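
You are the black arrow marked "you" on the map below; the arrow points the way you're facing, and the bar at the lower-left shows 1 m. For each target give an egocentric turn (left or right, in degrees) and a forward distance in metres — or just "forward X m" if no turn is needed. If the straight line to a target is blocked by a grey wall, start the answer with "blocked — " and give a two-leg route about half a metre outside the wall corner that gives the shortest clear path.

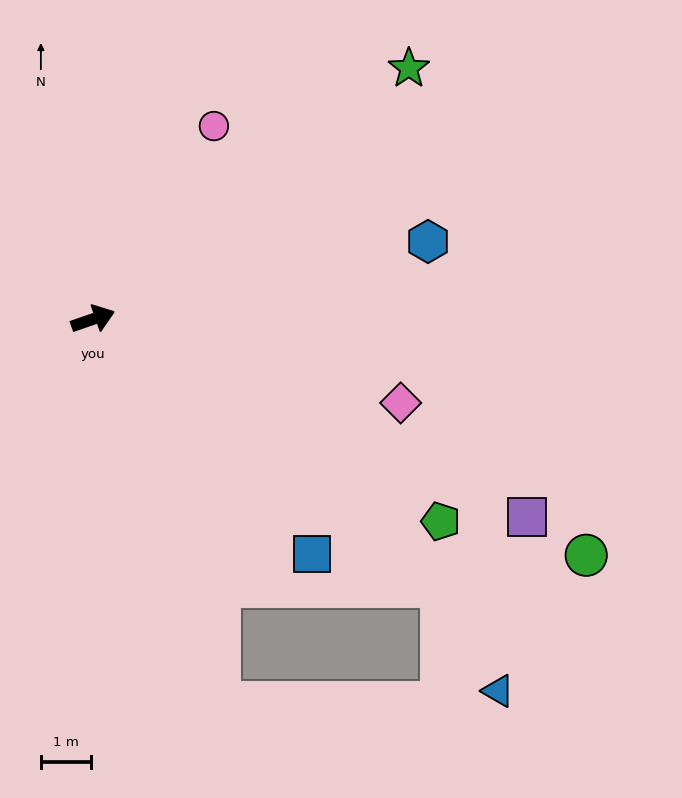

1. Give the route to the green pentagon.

turn right 49°, forward 8.0 m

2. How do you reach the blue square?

turn right 66°, forward 6.4 m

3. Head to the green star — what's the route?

turn left 19°, forward 8.0 m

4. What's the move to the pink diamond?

turn right 34°, forward 6.3 m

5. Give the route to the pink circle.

turn left 39°, forward 4.5 m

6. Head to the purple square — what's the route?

turn right 44°, forward 9.5 m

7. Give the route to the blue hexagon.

turn right 6°, forward 6.8 m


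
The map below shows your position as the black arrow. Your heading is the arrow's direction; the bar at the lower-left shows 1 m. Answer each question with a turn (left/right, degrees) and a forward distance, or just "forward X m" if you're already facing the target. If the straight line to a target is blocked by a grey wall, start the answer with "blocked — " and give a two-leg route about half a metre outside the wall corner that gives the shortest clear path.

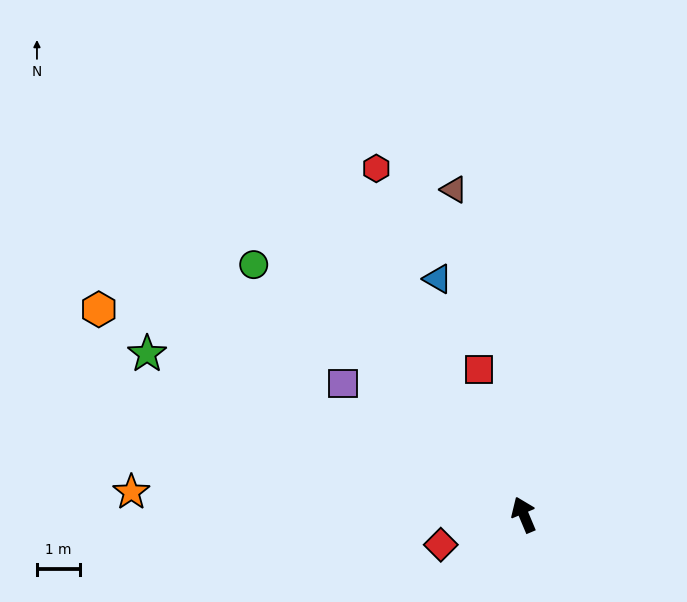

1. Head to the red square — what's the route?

turn right 6°, forward 3.5 m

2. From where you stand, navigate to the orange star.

turn left 64°, forward 9.0 m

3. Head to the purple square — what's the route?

turn left 31°, forward 5.1 m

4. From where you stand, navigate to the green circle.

turn left 24°, forward 8.5 m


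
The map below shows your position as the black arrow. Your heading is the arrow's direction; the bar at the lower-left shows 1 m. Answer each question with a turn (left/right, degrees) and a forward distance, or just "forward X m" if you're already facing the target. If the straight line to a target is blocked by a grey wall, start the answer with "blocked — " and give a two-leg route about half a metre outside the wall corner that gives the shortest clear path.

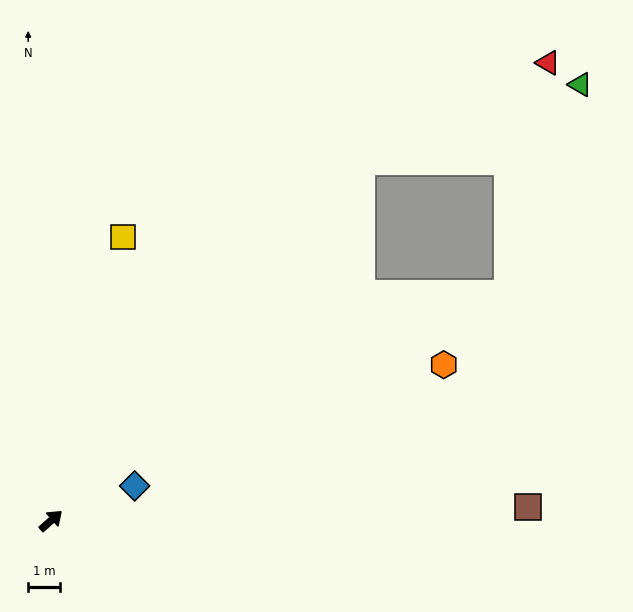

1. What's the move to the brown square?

turn right 40°, forward 15.1 m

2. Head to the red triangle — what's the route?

blocked — turn left 7°, forward 15.1 m, then turn right 20°, forward 6.7 m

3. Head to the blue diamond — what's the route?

turn right 19°, forward 2.9 m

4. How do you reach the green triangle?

blocked — turn left 7°, forward 15.1 m, then turn right 29°, forward 7.3 m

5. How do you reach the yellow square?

turn left 34°, forward 9.3 m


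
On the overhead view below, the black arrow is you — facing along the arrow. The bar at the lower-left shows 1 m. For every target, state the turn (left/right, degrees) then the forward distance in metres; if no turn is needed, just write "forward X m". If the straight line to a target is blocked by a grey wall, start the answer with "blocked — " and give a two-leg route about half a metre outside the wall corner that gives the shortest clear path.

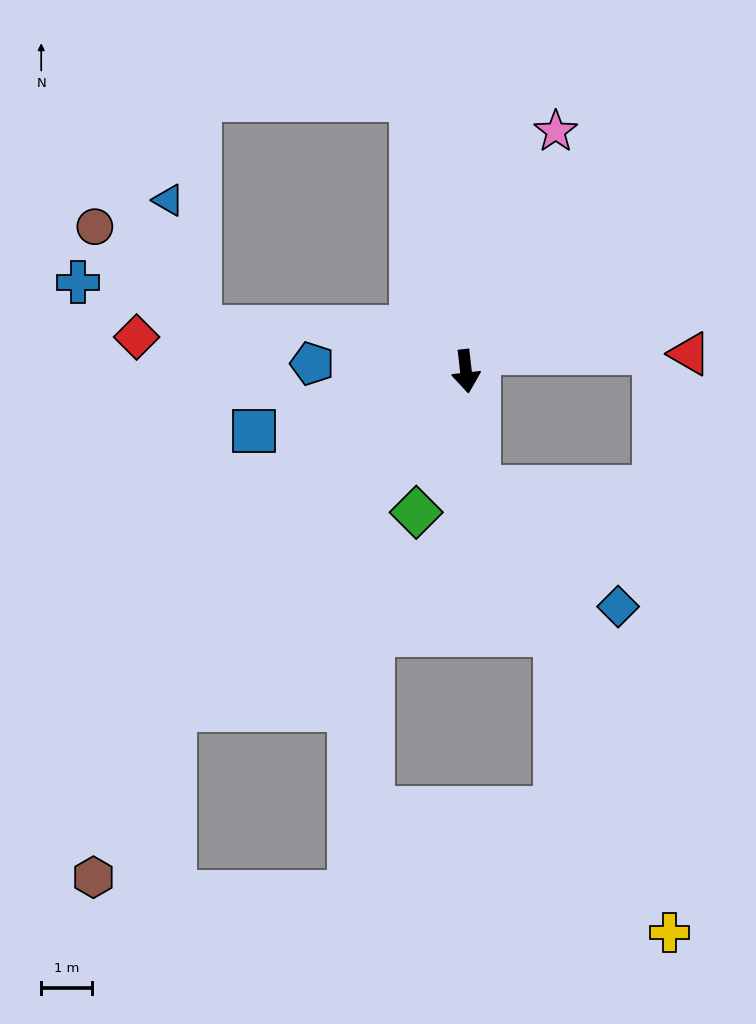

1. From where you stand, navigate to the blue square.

turn right 81°, forward 4.3 m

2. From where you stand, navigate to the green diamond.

turn right 26°, forward 2.9 m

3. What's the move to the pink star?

turn left 153°, forward 5.0 m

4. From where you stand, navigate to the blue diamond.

blocked — forward 2.3 m, then turn left 43°, forward 3.6 m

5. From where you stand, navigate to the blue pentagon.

turn right 99°, forward 3.0 m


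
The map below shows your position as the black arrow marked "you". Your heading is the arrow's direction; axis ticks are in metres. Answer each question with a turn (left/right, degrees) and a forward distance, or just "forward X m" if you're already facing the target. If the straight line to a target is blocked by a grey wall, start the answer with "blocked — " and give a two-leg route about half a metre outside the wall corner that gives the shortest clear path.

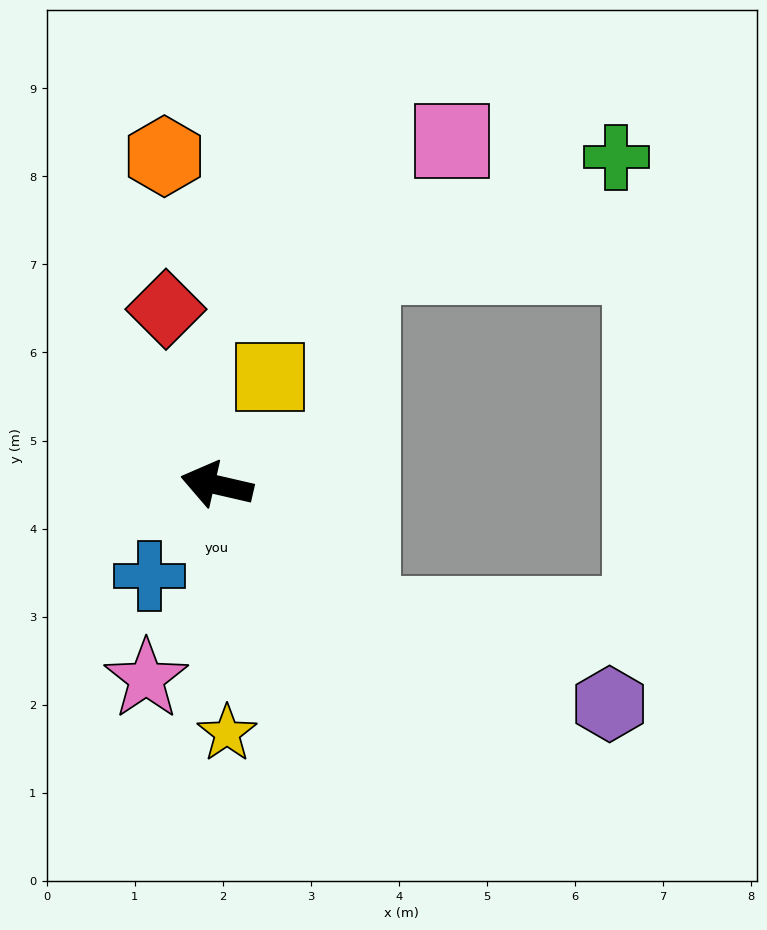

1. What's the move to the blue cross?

turn left 66°, forward 1.3 m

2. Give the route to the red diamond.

turn right 61°, forward 2.1 m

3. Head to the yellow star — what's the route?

turn left 105°, forward 2.8 m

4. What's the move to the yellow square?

turn right 103°, forward 1.4 m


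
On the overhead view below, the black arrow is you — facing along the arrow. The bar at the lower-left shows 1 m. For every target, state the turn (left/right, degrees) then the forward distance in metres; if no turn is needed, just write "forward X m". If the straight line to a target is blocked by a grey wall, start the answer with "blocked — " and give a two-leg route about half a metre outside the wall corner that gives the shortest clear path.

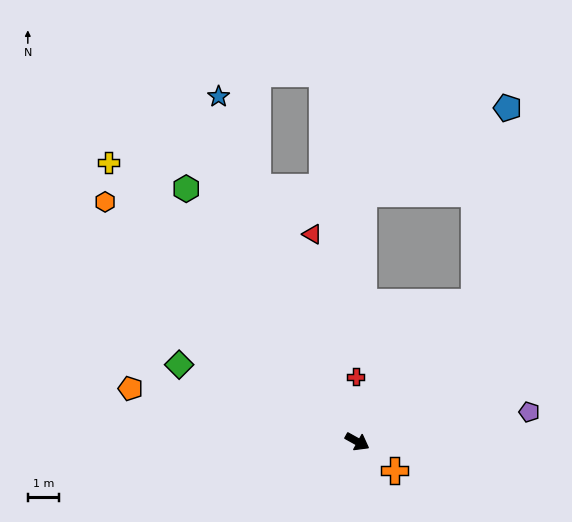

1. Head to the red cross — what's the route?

turn left 120°, forward 2.1 m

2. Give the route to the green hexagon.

turn left 153°, forward 9.7 m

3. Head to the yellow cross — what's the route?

turn left 161°, forward 11.8 m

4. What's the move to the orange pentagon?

turn right 164°, forward 7.4 m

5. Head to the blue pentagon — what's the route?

blocked — turn left 79°, forward 5.8 m, then turn left 30°, forward 6.3 m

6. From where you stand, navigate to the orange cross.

turn right 9°, forward 1.5 m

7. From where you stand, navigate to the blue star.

turn left 141°, forward 11.8 m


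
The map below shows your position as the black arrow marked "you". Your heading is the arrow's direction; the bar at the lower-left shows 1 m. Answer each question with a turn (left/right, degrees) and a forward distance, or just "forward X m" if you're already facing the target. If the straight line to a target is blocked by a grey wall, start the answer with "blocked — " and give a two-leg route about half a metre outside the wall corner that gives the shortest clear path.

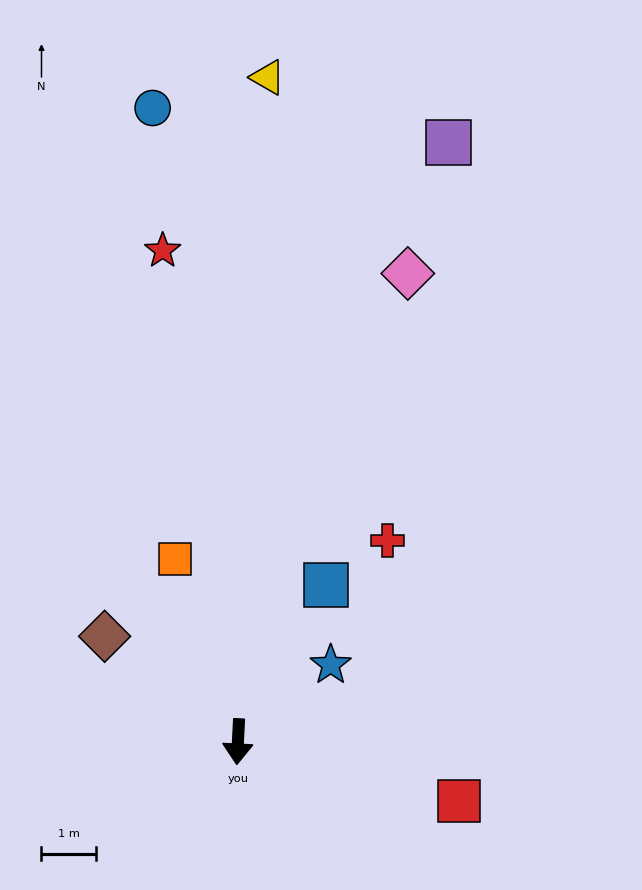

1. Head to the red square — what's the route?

turn left 78°, forward 4.2 m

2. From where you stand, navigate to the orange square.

turn right 158°, forward 3.6 m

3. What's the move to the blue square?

turn left 154°, forward 3.3 m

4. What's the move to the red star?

turn right 168°, forward 9.2 m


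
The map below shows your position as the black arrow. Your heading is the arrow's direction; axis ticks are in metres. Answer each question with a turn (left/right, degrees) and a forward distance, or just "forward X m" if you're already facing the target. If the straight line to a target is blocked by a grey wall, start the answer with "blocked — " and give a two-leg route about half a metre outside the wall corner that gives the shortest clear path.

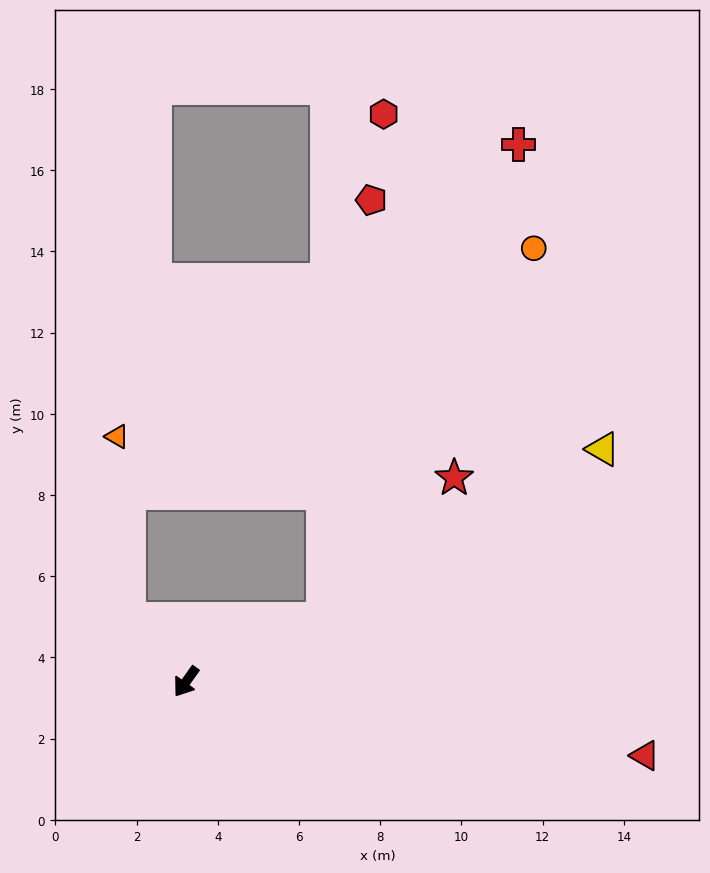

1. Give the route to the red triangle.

turn left 116°, forward 11.4 m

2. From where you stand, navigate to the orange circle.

blocked — turn left 150°, forward 3.7 m, then turn left 36°, forward 10.5 m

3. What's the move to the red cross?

blocked — turn left 150°, forward 3.7 m, then turn left 43°, forward 12.6 m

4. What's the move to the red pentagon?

blocked — turn left 150°, forward 3.7 m, then turn left 59°, forward 10.4 m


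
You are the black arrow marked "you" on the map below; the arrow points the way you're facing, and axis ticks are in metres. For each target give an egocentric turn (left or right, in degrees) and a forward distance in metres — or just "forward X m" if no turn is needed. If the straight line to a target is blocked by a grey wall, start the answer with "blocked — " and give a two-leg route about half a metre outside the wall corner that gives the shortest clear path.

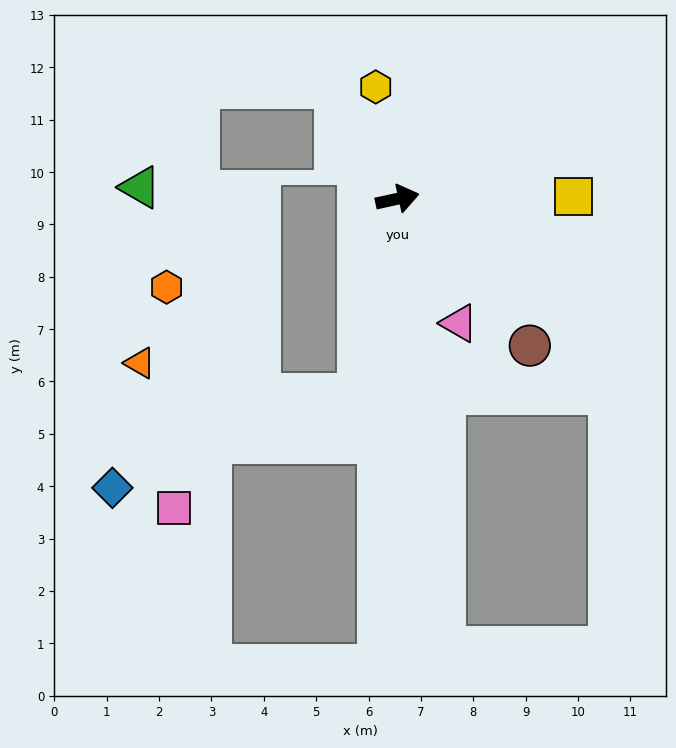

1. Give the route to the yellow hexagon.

turn left 89°, forward 2.2 m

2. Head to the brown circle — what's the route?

turn right 60°, forward 3.8 m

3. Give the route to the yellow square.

turn right 12°, forward 3.4 m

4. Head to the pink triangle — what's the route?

turn right 76°, forward 2.6 m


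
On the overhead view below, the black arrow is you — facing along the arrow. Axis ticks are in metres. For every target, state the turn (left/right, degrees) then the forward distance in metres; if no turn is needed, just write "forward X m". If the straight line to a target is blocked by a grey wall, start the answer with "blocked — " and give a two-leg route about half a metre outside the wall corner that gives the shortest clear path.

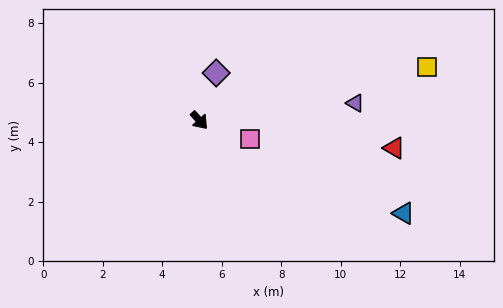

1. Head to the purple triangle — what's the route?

turn left 55°, forward 5.3 m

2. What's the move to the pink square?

turn left 28°, forward 1.8 m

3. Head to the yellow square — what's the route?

turn left 61°, forward 7.9 m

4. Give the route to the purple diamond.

turn left 119°, forward 1.7 m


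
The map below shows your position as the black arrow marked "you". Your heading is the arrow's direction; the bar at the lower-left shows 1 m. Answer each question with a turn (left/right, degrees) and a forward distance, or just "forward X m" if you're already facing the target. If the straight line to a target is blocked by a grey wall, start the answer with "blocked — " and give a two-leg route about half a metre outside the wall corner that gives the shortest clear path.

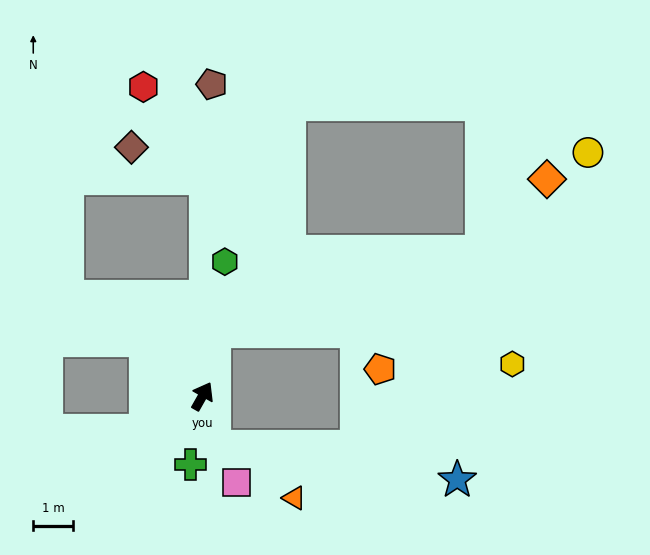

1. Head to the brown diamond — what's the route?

blocked — turn left 29°, forward 5.5 m, then turn left 68°, forward 2.0 m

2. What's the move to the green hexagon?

turn left 20°, forward 3.4 m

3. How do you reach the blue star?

blocked — turn right 138°, forward 1.3 m, then turn left 70°, forward 6.2 m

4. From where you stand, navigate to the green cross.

turn right 160°, forward 1.7 m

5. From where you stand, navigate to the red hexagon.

blocked — turn left 29°, forward 5.5 m, then turn left 35°, forward 2.8 m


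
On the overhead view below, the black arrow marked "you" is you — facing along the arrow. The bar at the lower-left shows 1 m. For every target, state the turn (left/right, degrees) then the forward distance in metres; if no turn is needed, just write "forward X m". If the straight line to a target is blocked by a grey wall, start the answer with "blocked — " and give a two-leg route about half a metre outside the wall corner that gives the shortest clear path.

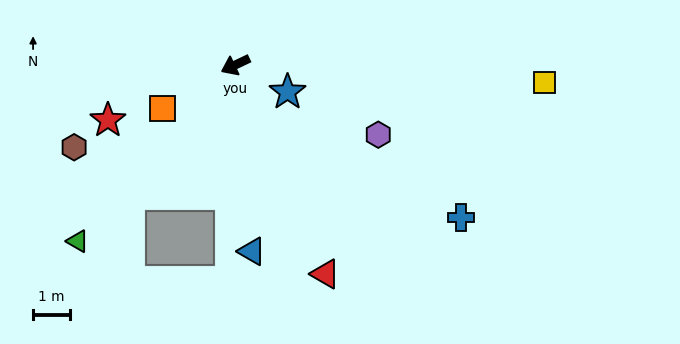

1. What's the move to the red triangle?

turn left 88°, forward 6.2 m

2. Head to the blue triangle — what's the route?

turn left 70°, forward 5.1 m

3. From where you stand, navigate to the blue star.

turn left 127°, forward 1.6 m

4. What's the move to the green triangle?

turn left 23°, forward 6.4 m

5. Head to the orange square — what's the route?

turn left 5°, forward 2.3 m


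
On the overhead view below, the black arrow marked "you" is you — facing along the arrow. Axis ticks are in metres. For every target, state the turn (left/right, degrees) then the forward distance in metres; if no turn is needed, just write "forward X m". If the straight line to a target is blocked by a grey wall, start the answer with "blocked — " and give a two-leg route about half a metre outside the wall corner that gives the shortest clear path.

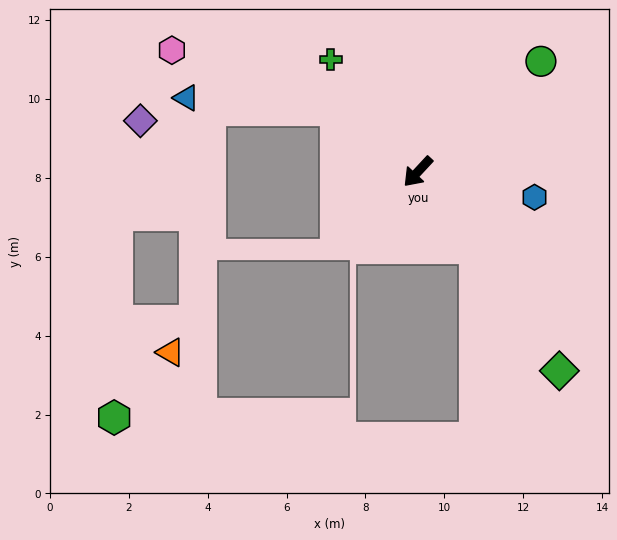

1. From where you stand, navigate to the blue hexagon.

turn left 121°, forward 3.0 m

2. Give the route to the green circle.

turn left 175°, forward 4.2 m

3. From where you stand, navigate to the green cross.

turn right 99°, forward 3.6 m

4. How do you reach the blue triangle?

blocked — turn right 85°, forward 2.6 m, then turn left 34°, forward 3.8 m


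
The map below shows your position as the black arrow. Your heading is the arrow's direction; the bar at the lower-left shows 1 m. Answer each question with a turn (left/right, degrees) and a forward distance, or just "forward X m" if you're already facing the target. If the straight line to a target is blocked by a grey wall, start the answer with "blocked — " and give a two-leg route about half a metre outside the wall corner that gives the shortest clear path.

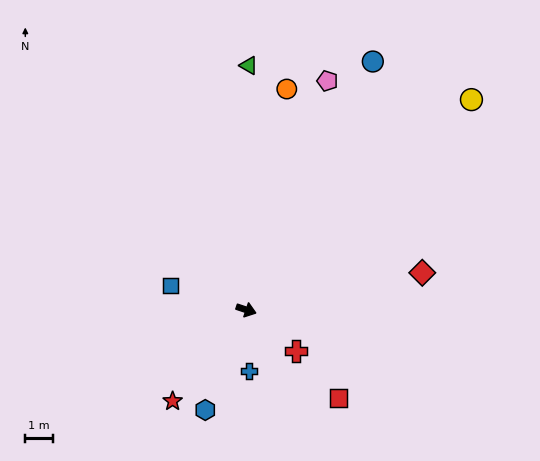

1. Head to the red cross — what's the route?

turn right 21°, forward 2.4 m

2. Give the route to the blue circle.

turn left 81°, forward 10.2 m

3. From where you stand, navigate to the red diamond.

turn left 30°, forward 6.6 m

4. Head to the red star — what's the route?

turn right 110°, forward 4.3 m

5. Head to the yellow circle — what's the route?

turn left 61°, forward 11.3 m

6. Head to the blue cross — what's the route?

turn right 69°, forward 2.2 m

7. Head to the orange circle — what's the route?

turn left 98°, forward 8.3 m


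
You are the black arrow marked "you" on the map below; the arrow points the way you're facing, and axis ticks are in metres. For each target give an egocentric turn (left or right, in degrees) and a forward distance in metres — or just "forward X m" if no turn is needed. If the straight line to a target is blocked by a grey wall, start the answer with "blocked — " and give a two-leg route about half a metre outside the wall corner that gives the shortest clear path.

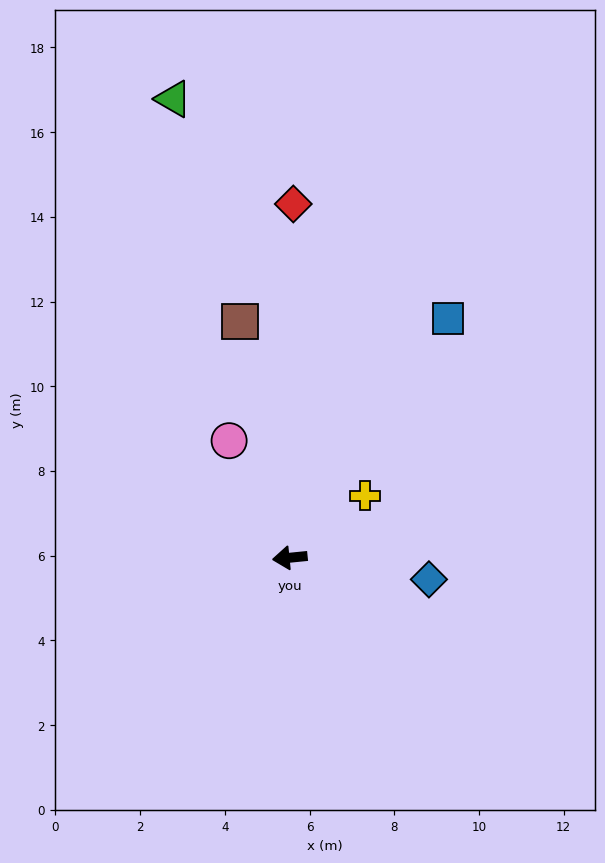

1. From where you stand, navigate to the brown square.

turn right 84°, forward 5.7 m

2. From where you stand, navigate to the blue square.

turn right 129°, forward 6.8 m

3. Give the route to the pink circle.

turn right 68°, forward 3.1 m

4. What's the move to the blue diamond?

turn left 165°, forward 3.3 m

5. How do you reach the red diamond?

turn right 96°, forward 8.4 m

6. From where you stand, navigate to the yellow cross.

turn right 146°, forward 2.3 m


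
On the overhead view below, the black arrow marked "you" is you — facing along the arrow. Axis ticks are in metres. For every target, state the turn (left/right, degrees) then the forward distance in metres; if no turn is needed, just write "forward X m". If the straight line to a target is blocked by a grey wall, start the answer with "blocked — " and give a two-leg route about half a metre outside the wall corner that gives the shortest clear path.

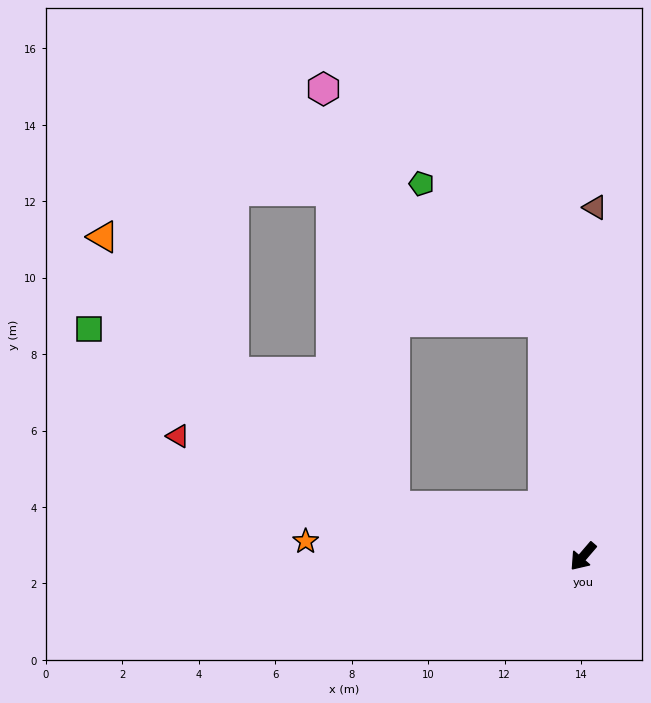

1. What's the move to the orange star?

turn right 53°, forward 7.3 m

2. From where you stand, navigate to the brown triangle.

turn right 141°, forward 9.1 m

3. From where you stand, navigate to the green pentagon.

blocked — turn right 130°, forward 6.3 m, then turn left 32°, forward 4.8 m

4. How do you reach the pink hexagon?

blocked — turn right 64°, forward 5.1 m, then turn right 66°, forward 11.1 m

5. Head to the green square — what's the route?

blocked — turn right 64°, forward 5.1 m, then turn right 16°, forward 9.2 m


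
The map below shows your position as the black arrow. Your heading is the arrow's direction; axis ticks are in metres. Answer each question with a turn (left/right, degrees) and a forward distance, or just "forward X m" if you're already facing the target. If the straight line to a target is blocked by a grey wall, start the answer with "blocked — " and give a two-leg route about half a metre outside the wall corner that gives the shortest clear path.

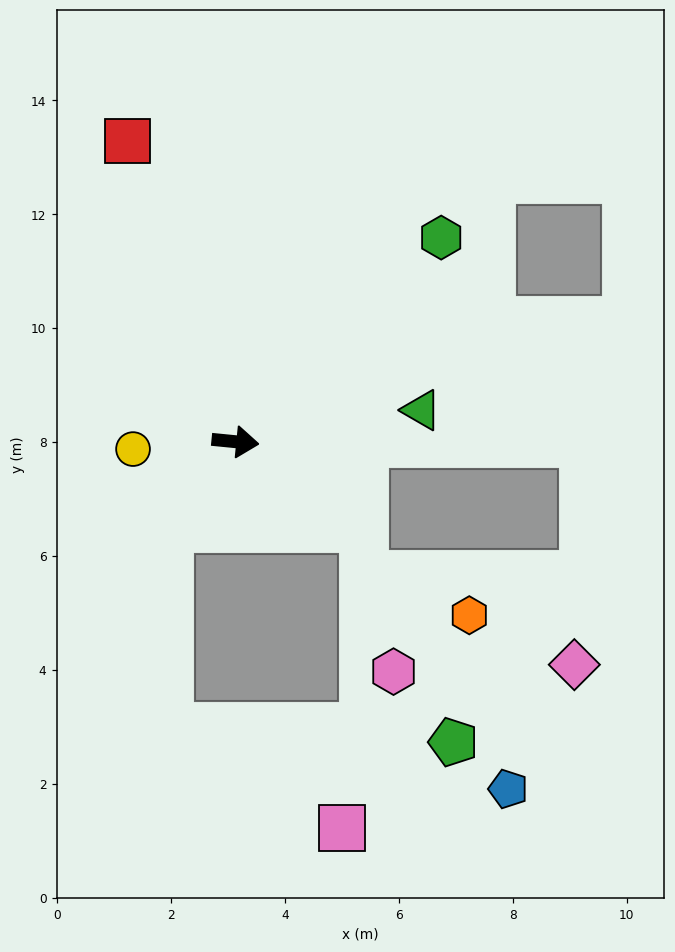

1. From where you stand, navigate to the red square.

turn left 115°, forward 5.6 m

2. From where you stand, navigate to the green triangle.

turn left 15°, forward 3.3 m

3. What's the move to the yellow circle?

turn right 170°, forward 1.8 m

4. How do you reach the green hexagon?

turn left 50°, forward 5.1 m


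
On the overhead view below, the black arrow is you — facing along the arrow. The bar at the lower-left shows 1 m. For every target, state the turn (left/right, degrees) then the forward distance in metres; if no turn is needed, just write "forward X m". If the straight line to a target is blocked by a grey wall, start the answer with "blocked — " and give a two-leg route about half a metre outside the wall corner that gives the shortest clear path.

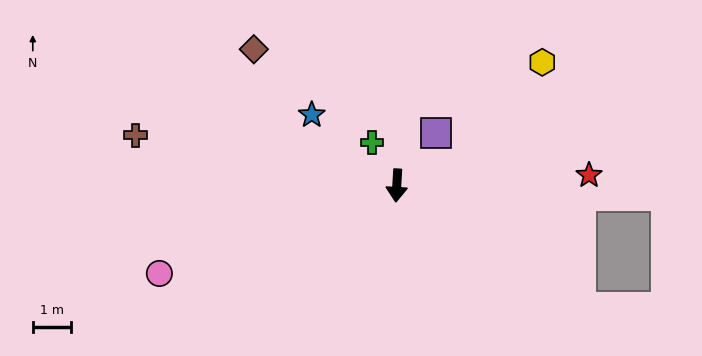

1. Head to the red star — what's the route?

turn left 96°, forward 5.1 m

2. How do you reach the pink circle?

turn right 66°, forward 6.7 m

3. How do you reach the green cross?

turn right 147°, forward 1.3 m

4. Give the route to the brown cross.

turn right 98°, forward 7.0 m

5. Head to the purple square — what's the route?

turn left 147°, forward 1.7 m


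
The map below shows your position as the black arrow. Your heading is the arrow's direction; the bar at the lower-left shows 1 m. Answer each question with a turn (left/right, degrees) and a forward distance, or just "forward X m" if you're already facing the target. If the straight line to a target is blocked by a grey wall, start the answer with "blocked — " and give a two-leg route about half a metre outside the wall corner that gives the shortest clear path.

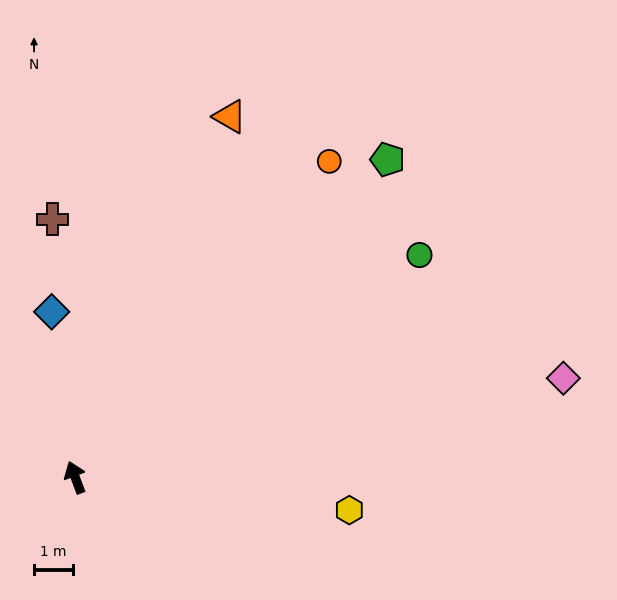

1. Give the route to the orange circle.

turn right 59°, forward 10.5 m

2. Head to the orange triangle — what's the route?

turn right 44°, forward 10.2 m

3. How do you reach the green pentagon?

turn right 65°, forward 11.6 m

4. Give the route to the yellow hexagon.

turn right 117°, forward 7.2 m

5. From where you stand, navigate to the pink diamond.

turn right 99°, forward 12.9 m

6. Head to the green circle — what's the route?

turn right 78°, forward 10.6 m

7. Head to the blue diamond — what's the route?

turn right 12°, forward 4.3 m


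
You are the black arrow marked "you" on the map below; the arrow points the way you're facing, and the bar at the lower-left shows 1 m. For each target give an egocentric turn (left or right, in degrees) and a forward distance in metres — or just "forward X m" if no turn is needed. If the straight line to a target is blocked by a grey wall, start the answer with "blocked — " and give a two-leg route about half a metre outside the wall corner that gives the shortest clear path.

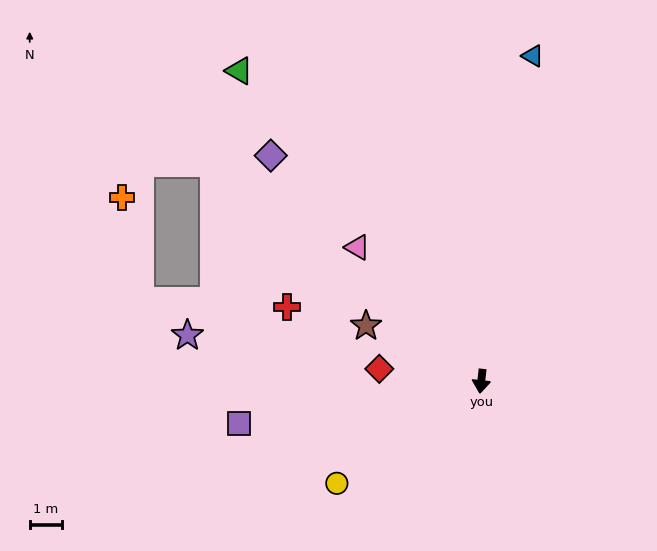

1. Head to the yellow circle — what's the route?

turn right 48°, forward 5.5 m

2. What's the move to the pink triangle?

turn right 131°, forward 5.7 m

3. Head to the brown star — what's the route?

turn right 109°, forward 4.0 m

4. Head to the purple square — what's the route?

turn right 74°, forward 7.6 m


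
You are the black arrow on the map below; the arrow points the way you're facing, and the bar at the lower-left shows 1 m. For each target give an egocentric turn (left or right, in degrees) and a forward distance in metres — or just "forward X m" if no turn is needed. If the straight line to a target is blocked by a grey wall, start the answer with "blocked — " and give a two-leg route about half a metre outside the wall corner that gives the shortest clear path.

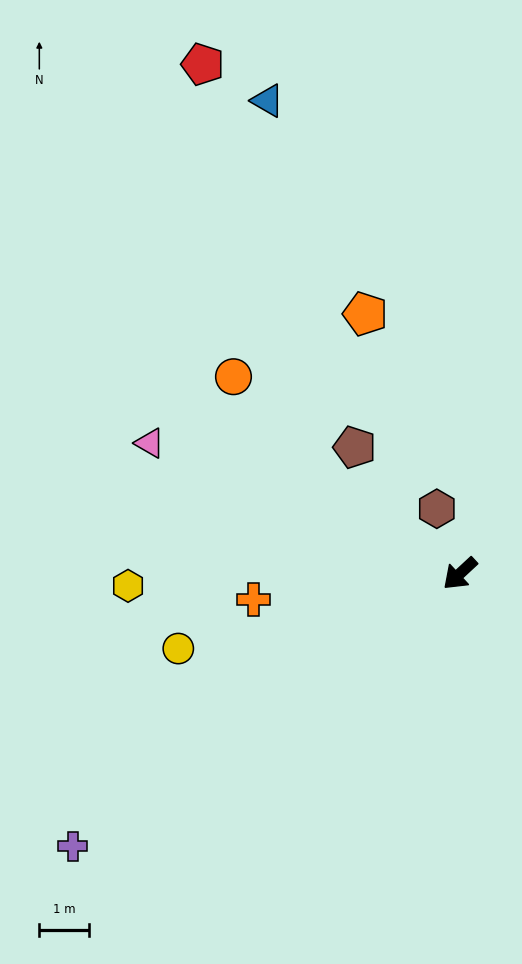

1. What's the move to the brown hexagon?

turn right 113°, forward 1.4 m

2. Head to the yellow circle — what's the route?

turn right 28°, forward 5.8 m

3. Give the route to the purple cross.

turn right 8°, forward 9.5 m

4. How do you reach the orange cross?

turn right 36°, forward 4.2 m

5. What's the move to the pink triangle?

turn right 66°, forward 6.7 m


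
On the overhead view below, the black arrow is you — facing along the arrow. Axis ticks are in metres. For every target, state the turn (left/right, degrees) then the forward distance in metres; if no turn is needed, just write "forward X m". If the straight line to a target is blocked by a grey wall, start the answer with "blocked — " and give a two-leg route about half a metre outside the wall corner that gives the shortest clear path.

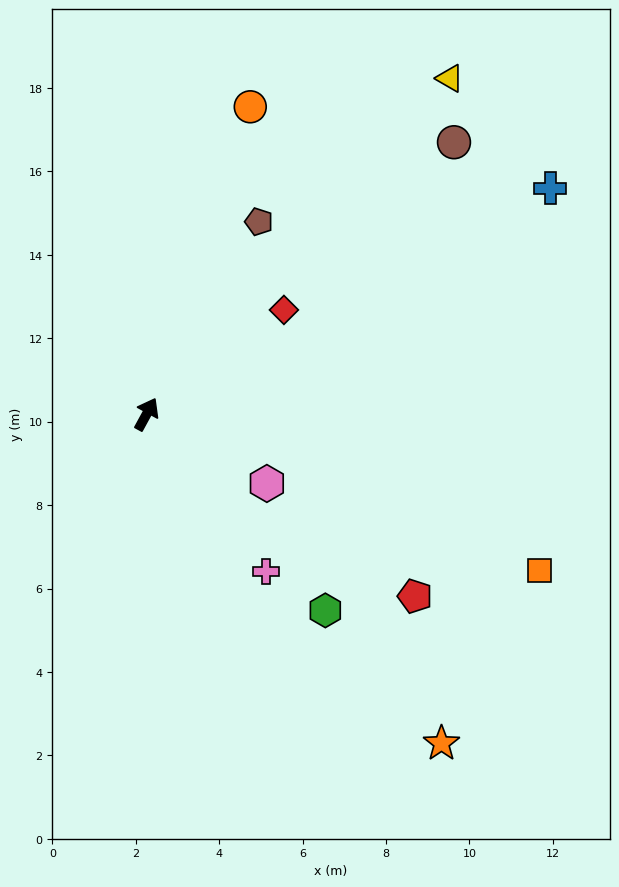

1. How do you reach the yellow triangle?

turn right 13°, forward 10.8 m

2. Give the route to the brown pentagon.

forward 5.3 m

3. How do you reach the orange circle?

turn left 10°, forward 7.8 m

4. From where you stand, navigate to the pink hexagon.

turn right 91°, forward 3.3 m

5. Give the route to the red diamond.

turn right 24°, forward 4.1 m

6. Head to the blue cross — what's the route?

turn right 32°, forward 11.1 m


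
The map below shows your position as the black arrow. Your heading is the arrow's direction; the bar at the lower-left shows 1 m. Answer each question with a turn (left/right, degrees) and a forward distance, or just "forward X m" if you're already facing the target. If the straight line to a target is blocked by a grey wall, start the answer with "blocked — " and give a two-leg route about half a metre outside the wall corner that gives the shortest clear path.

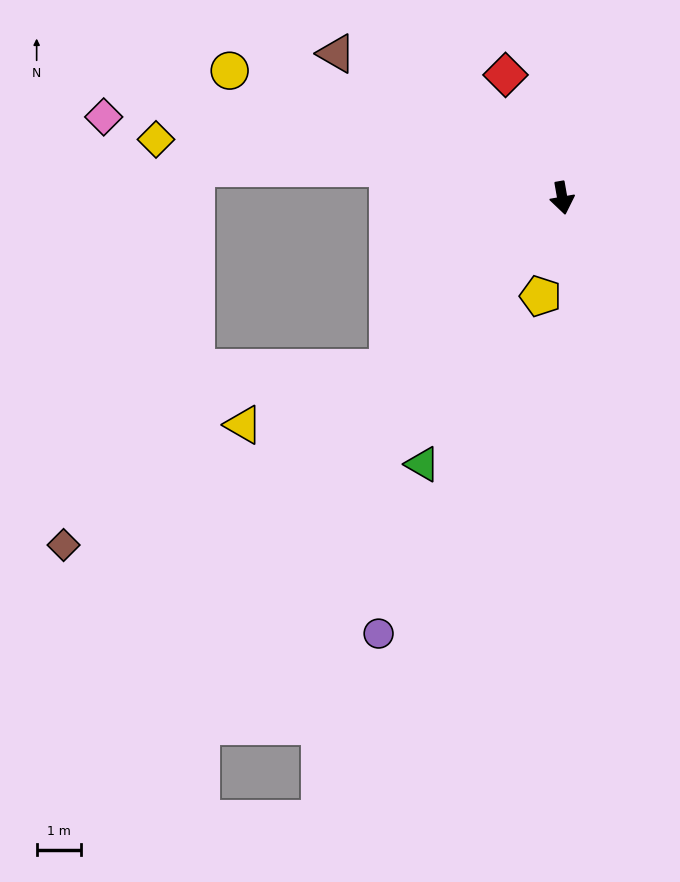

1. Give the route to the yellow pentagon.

turn right 22°, forward 2.3 m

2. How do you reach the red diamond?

turn right 165°, forward 3.0 m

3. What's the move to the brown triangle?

turn right 133°, forward 6.0 m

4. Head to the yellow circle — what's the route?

turn right 121°, forward 8.0 m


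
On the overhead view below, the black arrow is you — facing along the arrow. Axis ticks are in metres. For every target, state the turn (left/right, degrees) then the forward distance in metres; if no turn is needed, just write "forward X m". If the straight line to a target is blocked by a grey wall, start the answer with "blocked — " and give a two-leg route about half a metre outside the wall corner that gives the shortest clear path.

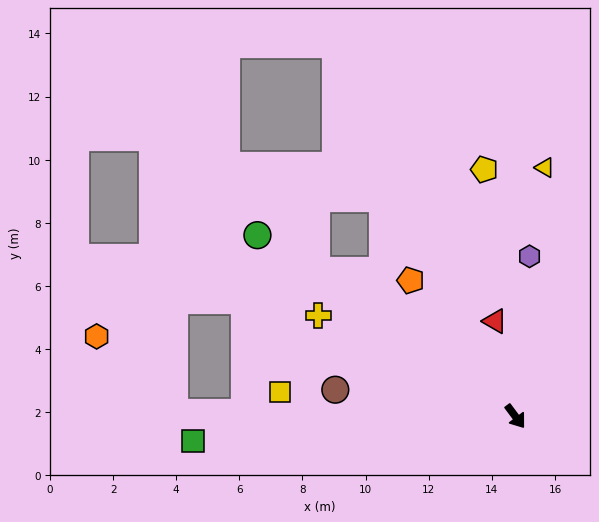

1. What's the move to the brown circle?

turn right 135°, forward 5.8 m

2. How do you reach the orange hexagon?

blocked — turn right 127°, forward 10.8 m, then turn right 44°, forward 3.5 m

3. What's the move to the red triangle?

turn left 155°, forward 3.1 m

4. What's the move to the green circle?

turn right 162°, forward 10.0 m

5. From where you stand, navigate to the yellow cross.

turn right 154°, forward 7.0 m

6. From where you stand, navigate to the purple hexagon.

turn left 138°, forward 5.1 m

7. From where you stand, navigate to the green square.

turn right 122°, forward 10.3 m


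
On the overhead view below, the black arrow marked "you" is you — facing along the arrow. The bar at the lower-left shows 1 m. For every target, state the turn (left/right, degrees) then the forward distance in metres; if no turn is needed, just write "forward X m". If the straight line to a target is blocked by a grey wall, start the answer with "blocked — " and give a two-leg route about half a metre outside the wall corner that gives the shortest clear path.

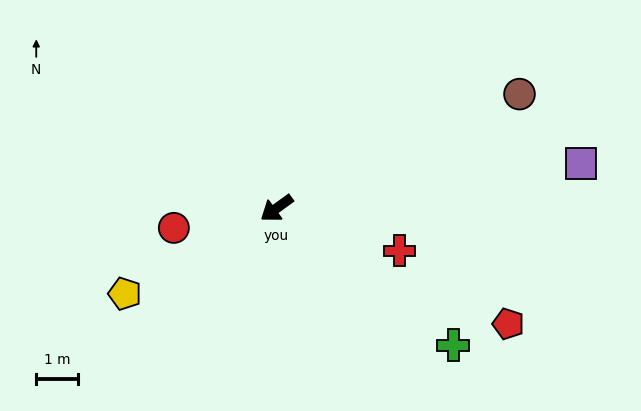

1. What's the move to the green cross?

turn left 106°, forward 5.3 m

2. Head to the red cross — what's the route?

turn left 125°, forward 3.1 m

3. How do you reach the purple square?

turn left 152°, forward 7.3 m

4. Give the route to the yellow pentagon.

turn right 7°, forward 4.1 m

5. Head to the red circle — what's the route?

turn right 25°, forward 2.5 m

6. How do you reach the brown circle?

turn left 169°, forward 6.4 m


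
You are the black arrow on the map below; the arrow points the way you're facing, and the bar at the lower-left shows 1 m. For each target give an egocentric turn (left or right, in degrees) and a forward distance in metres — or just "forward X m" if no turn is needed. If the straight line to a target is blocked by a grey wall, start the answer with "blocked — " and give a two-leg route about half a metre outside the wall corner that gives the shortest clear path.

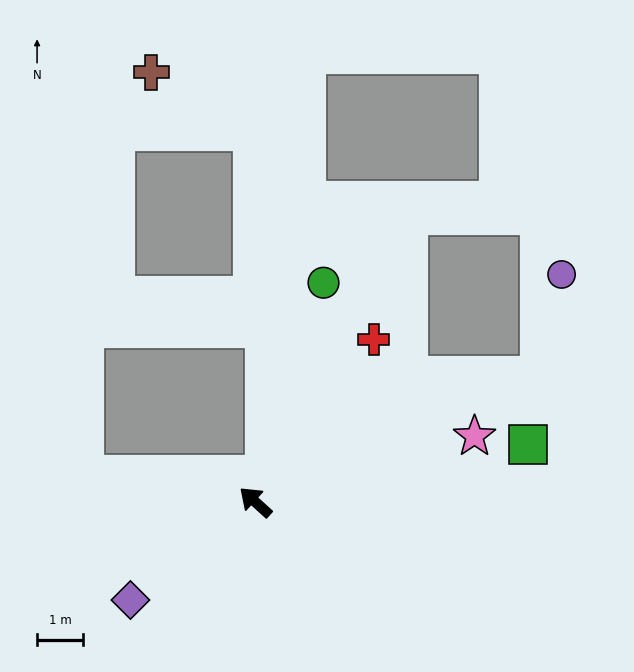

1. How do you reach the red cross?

turn right 84°, forward 4.4 m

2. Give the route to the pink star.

turn right 121°, forward 5.0 m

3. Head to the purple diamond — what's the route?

turn left 80°, forward 3.4 m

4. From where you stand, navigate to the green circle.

turn right 65°, forward 5.0 m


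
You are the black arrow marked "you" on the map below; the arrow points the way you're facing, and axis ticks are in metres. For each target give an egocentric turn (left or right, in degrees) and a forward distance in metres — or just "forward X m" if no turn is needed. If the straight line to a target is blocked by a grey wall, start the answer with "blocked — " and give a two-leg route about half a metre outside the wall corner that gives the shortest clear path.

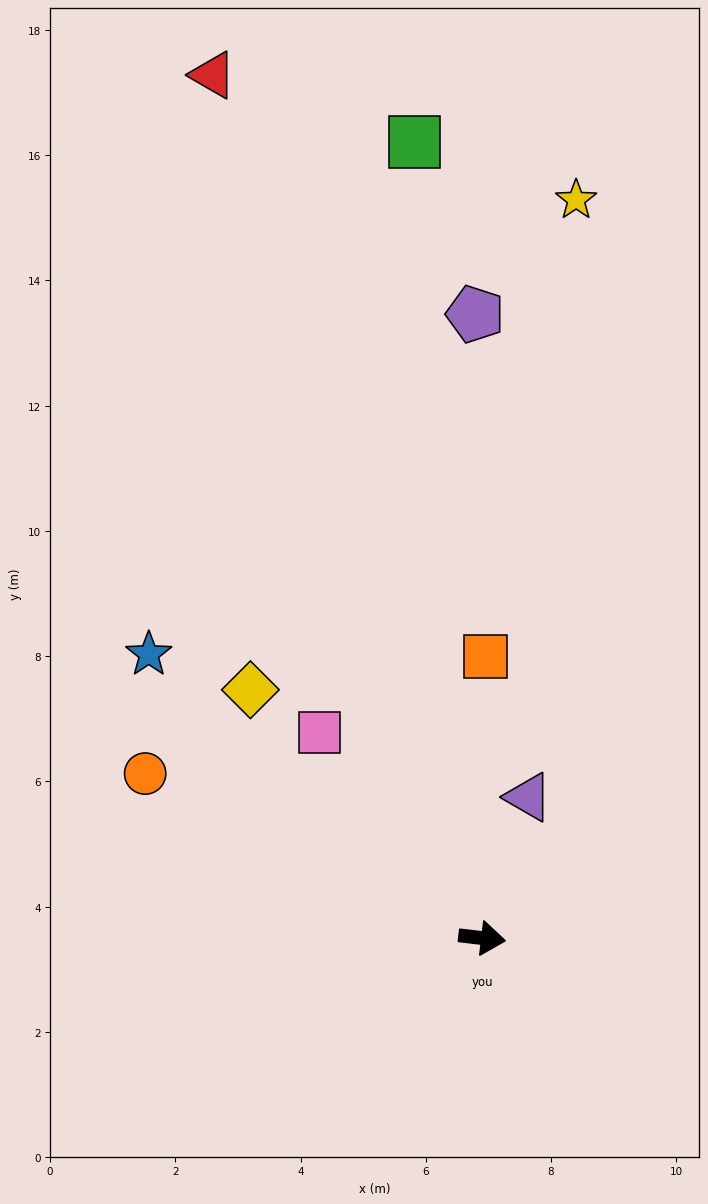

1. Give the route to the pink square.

turn left 135°, forward 4.2 m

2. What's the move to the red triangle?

turn left 114°, forward 14.4 m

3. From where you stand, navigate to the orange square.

turn left 96°, forward 4.5 m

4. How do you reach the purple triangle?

turn left 79°, forward 2.4 m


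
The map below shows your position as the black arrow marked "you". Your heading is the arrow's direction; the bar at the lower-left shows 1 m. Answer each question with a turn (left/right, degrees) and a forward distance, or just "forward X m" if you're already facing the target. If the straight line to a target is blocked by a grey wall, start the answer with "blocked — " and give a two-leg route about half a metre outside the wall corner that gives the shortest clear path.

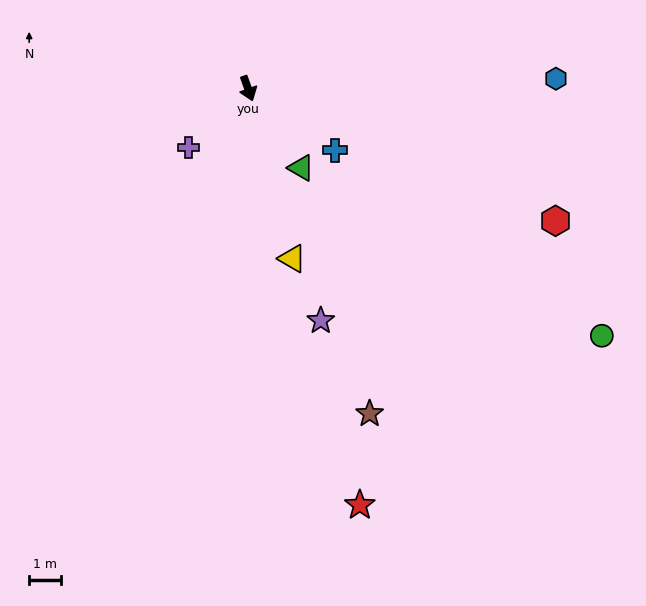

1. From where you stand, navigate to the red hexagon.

turn left 47°, forward 10.4 m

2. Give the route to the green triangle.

turn left 14°, forward 3.0 m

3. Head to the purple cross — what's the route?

turn right 65°, forward 2.6 m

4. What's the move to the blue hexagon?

turn left 72°, forward 9.6 m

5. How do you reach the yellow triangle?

turn right 5°, forward 5.5 m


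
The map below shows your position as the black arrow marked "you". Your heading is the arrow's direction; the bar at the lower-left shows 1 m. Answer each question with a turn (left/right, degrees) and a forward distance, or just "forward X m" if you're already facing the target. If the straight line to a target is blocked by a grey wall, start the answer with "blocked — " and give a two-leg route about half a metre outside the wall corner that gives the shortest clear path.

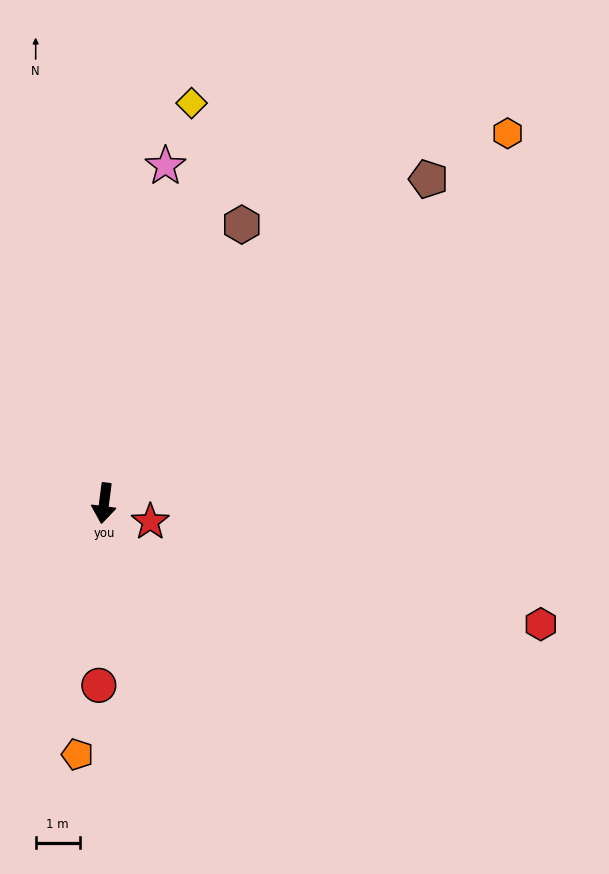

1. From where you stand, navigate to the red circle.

turn left 6°, forward 4.1 m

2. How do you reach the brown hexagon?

turn left 161°, forward 7.1 m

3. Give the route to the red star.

turn left 75°, forward 1.1 m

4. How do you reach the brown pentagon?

turn left 142°, forward 10.4 m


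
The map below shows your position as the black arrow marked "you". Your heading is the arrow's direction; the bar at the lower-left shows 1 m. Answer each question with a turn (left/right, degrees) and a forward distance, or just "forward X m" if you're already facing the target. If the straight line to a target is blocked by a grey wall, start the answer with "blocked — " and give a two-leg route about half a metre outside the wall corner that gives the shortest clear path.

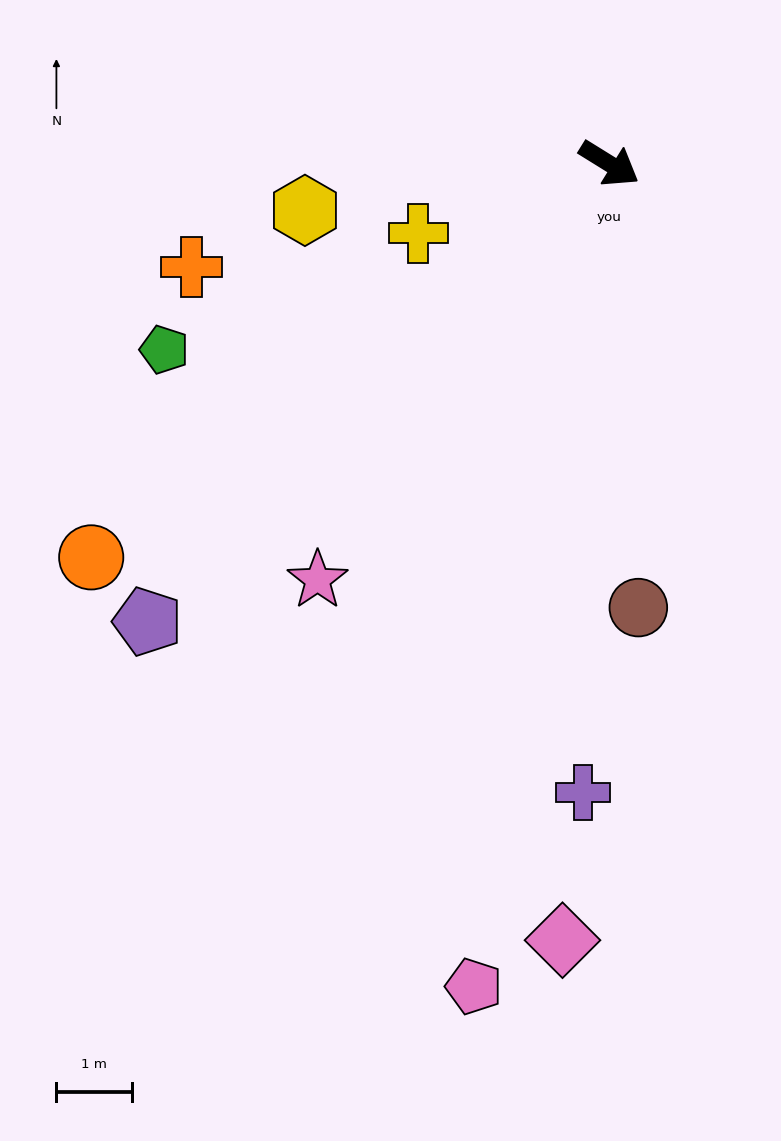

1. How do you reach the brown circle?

turn right 54°, forward 5.9 m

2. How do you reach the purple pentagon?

turn right 103°, forward 8.6 m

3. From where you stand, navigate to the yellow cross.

turn right 128°, forward 2.7 m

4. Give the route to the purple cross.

turn right 61°, forward 8.3 m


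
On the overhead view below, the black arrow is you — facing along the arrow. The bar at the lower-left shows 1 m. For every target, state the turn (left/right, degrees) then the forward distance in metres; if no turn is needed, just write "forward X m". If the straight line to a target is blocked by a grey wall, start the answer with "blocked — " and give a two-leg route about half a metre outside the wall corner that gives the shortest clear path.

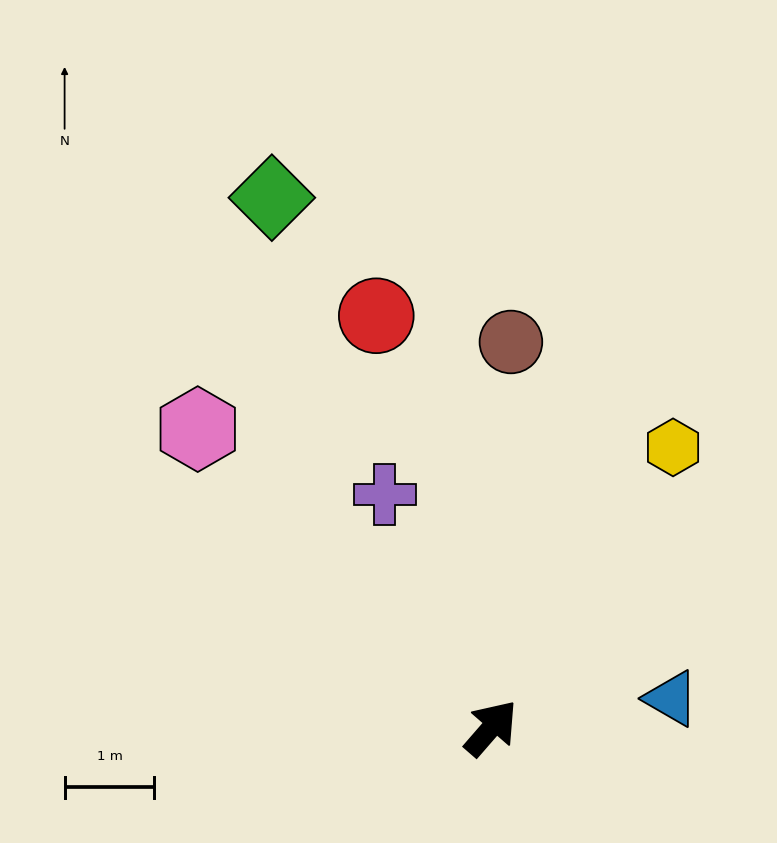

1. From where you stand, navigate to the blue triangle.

turn right 40°, forward 2.0 m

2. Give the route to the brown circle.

turn left 38°, forward 4.3 m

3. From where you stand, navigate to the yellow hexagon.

turn left 8°, forward 3.7 m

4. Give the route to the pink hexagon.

turn left 85°, forward 4.7 m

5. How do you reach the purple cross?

turn left 66°, forward 2.9 m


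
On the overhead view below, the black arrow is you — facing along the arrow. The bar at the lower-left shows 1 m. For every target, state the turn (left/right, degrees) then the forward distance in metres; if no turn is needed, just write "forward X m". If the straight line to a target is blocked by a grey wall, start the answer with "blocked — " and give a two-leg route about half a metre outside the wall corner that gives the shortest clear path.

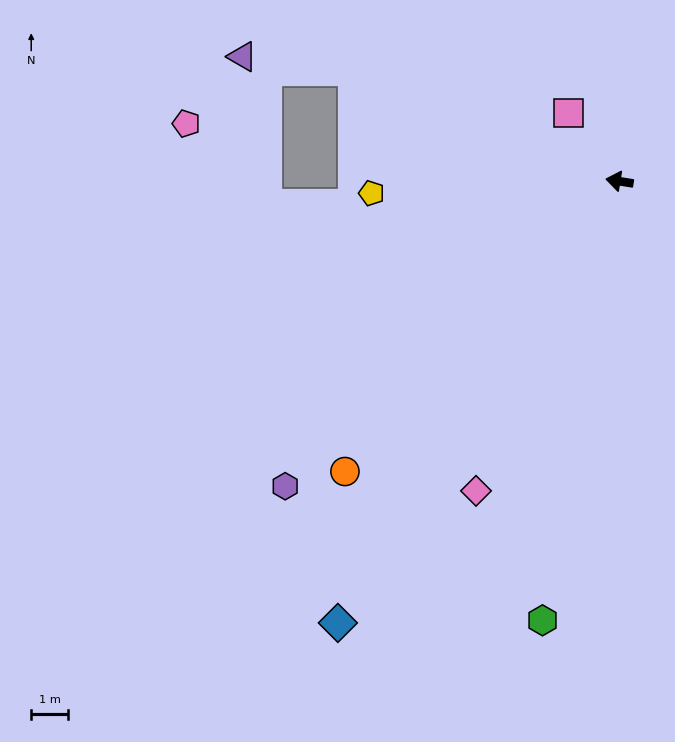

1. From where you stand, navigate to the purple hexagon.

turn left 52°, forward 12.3 m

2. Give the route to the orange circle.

turn left 56°, forward 10.8 m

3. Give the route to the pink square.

turn right 44°, forward 2.3 m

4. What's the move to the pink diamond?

turn left 74°, forward 9.3 m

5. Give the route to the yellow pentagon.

turn left 12°, forward 6.7 m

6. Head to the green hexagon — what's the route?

turn left 89°, forward 12.1 m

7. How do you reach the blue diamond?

turn left 67°, forward 14.2 m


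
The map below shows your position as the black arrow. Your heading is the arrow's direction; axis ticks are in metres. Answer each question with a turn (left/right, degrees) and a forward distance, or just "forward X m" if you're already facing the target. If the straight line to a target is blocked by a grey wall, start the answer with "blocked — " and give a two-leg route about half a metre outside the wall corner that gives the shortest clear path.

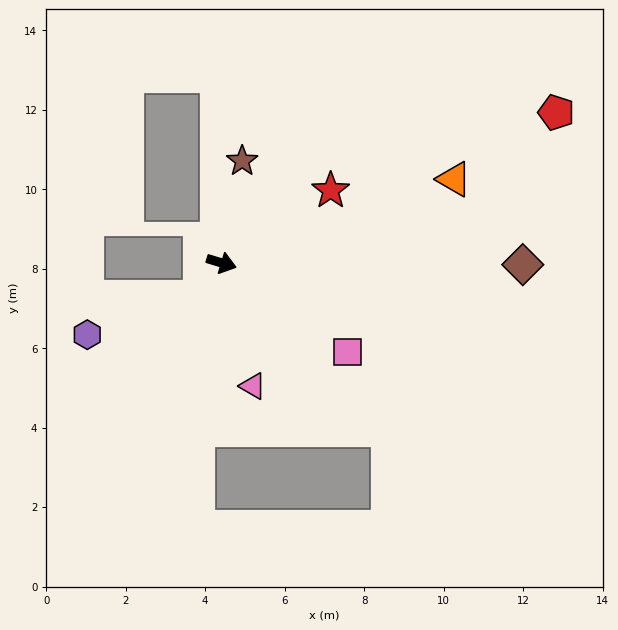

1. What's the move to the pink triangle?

turn right 59°, forward 3.2 m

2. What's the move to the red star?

turn left 51°, forward 3.3 m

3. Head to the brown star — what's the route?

turn left 95°, forward 2.6 m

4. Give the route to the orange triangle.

turn left 37°, forward 6.2 m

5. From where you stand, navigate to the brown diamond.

turn left 17°, forward 7.6 m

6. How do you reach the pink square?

turn right 18°, forward 3.9 m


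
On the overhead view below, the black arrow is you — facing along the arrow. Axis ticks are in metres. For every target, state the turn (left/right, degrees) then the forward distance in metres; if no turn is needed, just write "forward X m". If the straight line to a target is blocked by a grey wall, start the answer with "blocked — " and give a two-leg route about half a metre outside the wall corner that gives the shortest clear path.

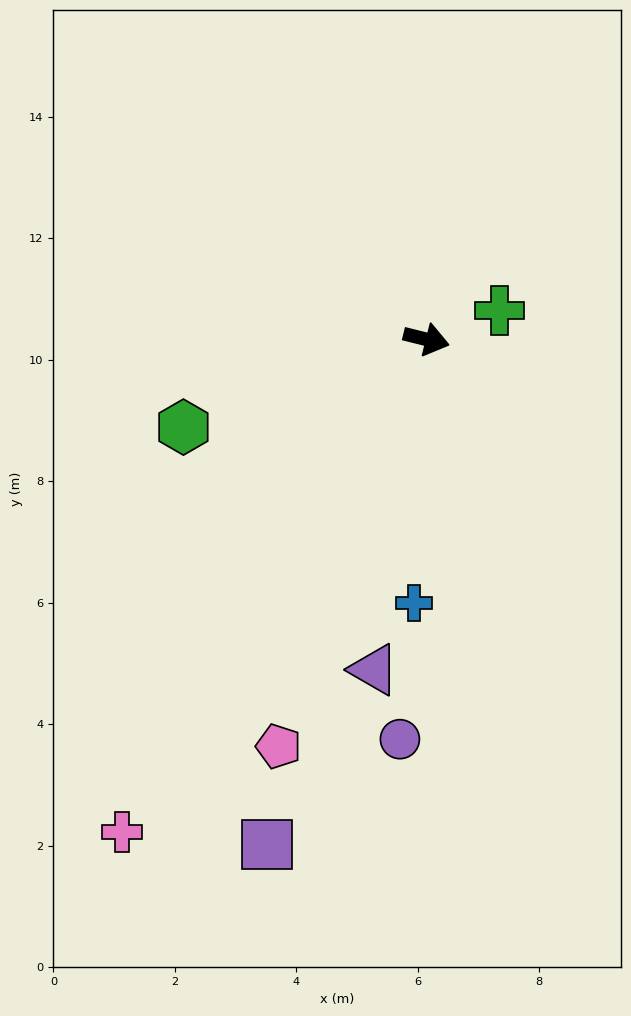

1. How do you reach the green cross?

turn left 36°, forward 1.3 m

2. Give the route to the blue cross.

turn right 79°, forward 4.3 m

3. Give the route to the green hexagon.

turn right 146°, forward 4.3 m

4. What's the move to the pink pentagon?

turn right 96°, forward 7.1 m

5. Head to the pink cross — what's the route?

turn right 108°, forward 9.5 m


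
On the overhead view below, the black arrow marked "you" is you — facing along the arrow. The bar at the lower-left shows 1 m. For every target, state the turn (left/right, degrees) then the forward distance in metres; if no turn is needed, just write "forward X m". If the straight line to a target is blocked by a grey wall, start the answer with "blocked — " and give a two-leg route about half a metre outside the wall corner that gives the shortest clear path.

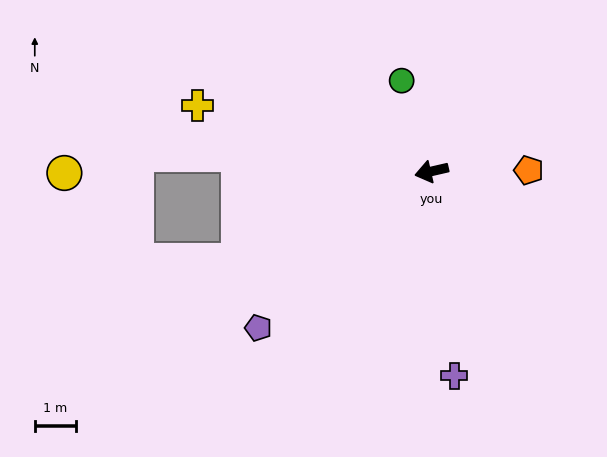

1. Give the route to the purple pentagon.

turn left 29°, forward 5.7 m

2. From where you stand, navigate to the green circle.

turn right 85°, forward 2.3 m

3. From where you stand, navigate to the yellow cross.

turn right 29°, forward 5.9 m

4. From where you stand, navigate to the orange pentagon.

turn left 168°, forward 2.4 m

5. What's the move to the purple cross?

turn left 83°, forward 5.0 m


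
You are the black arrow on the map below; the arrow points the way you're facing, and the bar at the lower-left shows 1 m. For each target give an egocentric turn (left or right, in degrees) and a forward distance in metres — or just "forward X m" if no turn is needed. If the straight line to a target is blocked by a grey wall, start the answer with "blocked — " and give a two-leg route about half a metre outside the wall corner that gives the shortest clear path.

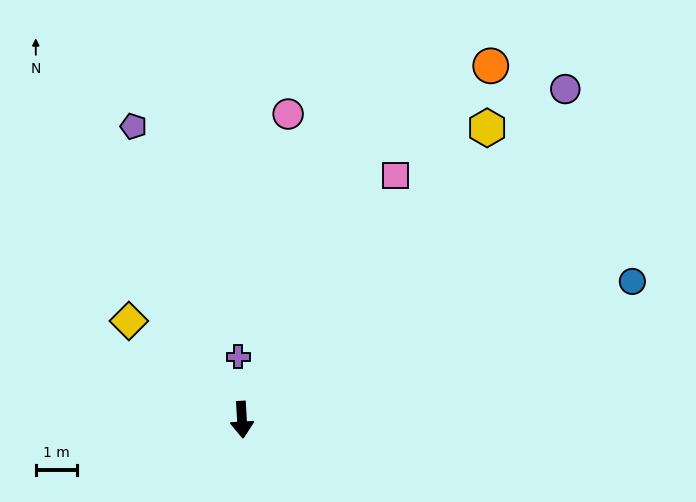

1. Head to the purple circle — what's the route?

turn left 132°, forward 11.3 m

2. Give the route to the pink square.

turn left 144°, forward 7.0 m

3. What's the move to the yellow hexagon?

turn left 137°, forward 9.3 m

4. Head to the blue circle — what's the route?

turn left 106°, forward 10.1 m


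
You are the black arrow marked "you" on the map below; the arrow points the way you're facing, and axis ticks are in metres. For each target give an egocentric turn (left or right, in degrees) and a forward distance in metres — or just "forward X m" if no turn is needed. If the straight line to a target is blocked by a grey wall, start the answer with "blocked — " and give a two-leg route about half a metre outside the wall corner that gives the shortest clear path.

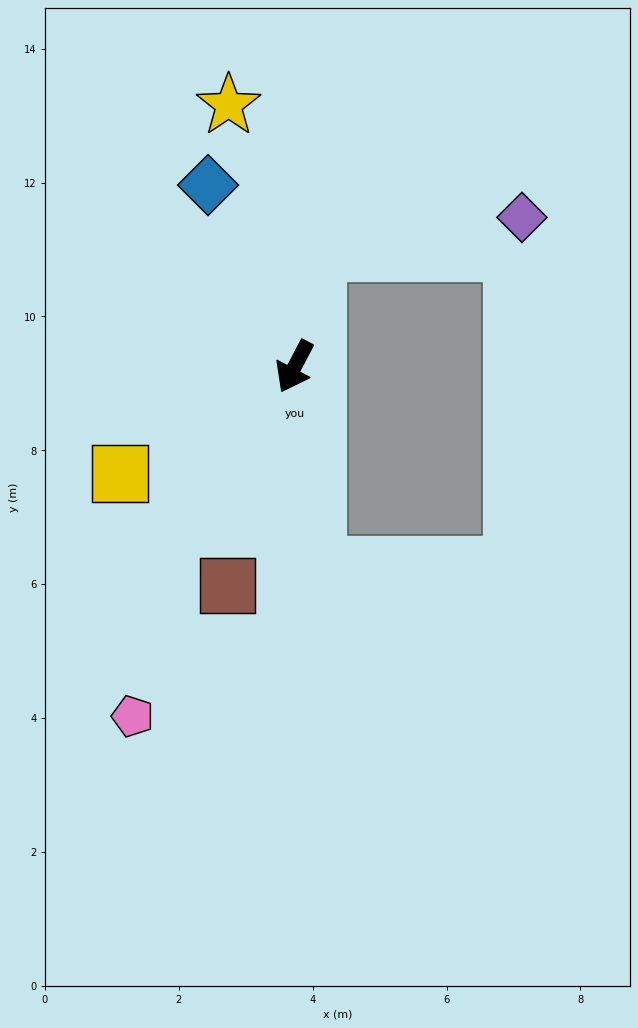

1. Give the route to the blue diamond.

turn right 127°, forward 3.0 m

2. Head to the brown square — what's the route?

turn left 11°, forward 3.4 m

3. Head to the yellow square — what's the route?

turn right 31°, forward 3.1 m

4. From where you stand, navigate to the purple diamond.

blocked — turn right 164°, forward 1.7 m, then turn right 68°, forward 3.1 m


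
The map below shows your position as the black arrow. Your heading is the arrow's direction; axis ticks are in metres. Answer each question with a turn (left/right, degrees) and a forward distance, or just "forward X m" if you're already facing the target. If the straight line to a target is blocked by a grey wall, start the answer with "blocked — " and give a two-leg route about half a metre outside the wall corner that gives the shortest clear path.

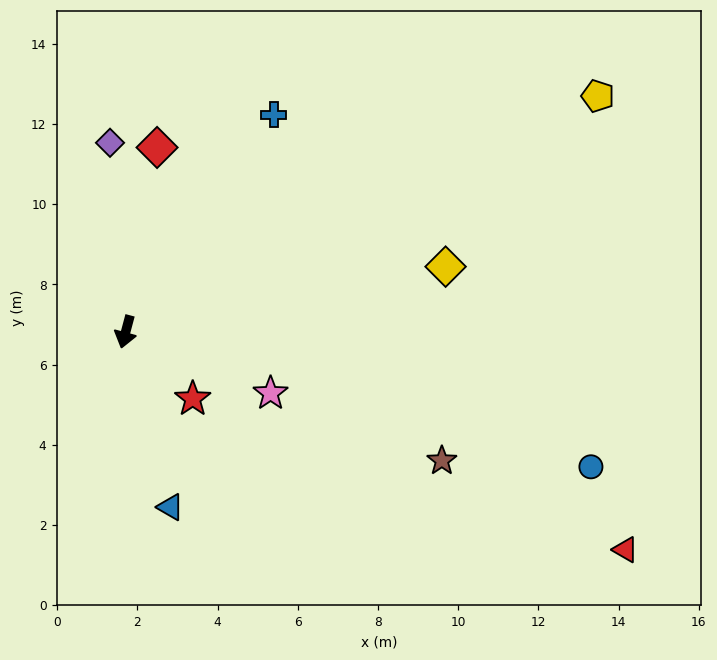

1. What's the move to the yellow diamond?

turn left 116°, forward 8.1 m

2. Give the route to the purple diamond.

turn right 160°, forward 4.7 m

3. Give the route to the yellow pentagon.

turn left 131°, forward 13.2 m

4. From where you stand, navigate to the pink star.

turn left 82°, forward 3.9 m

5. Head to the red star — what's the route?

turn left 60°, forward 2.4 m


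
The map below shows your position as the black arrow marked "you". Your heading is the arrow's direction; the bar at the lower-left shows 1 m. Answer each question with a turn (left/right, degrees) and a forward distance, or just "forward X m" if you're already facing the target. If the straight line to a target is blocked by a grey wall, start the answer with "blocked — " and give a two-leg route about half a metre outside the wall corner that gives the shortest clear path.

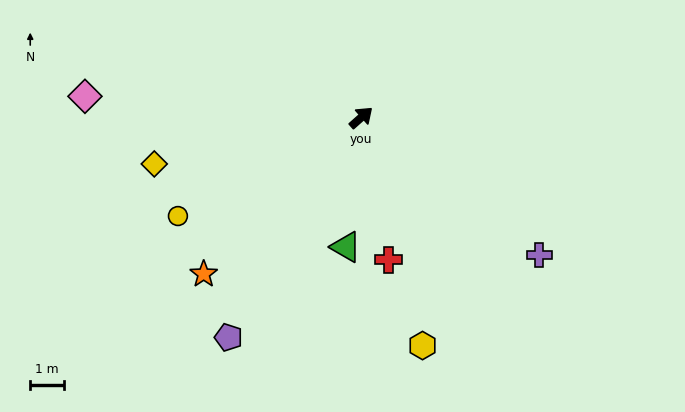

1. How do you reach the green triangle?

turn right 138°, forward 3.8 m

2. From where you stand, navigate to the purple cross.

turn right 79°, forward 6.6 m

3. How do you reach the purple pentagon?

turn right 163°, forward 7.5 m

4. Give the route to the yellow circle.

turn left 167°, forward 6.1 m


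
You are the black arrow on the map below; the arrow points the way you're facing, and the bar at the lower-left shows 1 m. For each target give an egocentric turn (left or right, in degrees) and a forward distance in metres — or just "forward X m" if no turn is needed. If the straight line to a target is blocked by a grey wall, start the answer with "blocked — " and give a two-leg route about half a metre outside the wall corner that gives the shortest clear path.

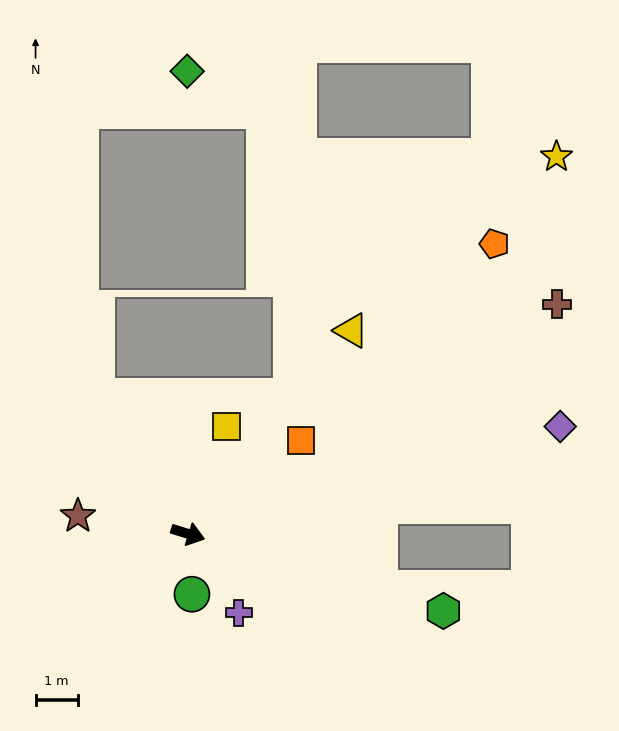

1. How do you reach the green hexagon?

forward 6.3 m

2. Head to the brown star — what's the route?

turn right 172°, forward 2.6 m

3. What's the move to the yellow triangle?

turn left 69°, forward 6.2 m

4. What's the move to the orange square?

turn left 57°, forward 3.5 m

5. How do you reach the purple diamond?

turn left 33°, forward 9.2 m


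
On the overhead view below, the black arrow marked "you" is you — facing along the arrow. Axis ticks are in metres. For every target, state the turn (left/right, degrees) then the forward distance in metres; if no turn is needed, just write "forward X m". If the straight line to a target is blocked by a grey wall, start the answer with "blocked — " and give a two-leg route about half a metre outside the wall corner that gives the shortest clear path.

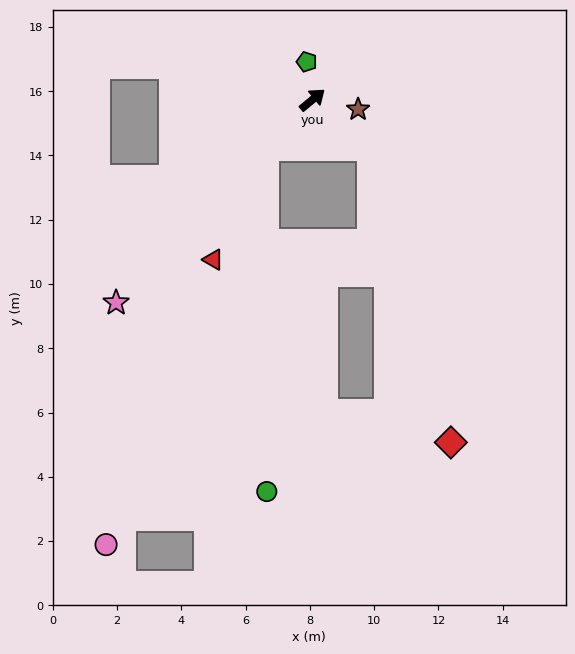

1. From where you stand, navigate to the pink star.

turn right 174°, forward 8.8 m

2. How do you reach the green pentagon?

turn left 59°, forward 1.2 m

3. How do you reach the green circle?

blocked — turn right 174°, forward 2.1 m, then turn left 45°, forward 10.7 m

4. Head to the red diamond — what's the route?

blocked — turn right 79°, forward 2.3 m, then turn right 35°, forward 9.5 m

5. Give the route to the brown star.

turn right 51°, forward 1.5 m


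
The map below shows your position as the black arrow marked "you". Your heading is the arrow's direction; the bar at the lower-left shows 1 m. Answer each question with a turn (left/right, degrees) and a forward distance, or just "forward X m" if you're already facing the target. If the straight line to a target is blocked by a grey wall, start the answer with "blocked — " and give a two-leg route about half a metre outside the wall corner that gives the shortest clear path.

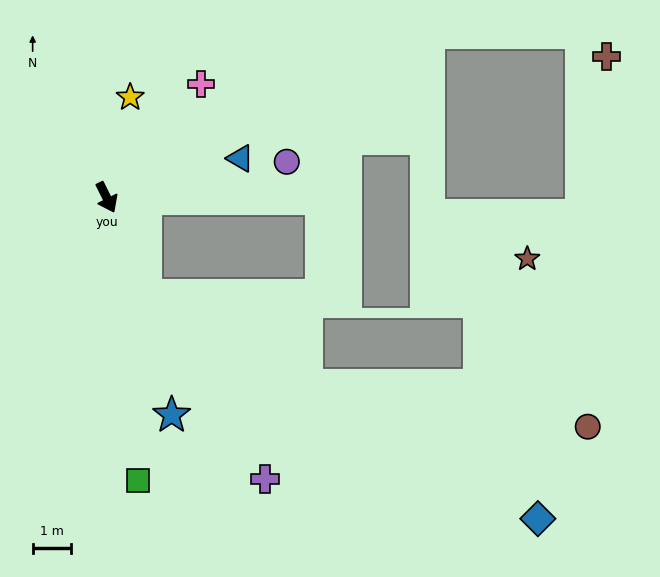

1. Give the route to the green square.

turn right 20°, forward 7.5 m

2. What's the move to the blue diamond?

blocked — turn right 5°, forward 2.8 m, then turn left 39°, forward 11.9 m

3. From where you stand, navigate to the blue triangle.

turn left 80°, forward 3.7 m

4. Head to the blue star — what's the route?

turn right 10°, forward 6.0 m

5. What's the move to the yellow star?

turn left 140°, forward 2.7 m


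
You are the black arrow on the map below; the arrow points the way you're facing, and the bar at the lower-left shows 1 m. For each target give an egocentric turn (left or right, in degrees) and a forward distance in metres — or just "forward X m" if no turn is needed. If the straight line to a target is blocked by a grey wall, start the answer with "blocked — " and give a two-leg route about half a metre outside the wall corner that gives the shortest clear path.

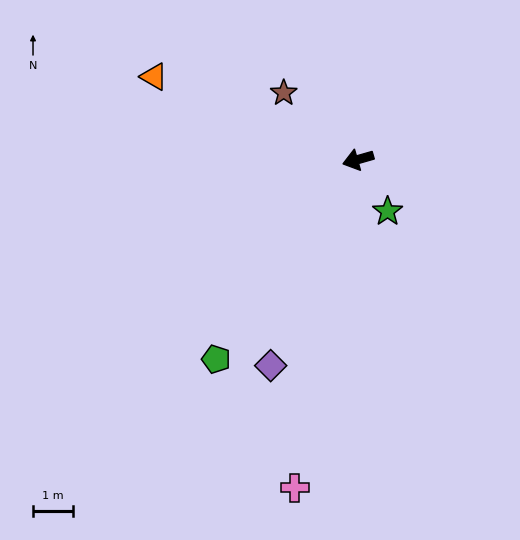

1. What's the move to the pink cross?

turn left 63°, forward 8.4 m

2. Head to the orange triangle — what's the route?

turn right 38°, forward 5.5 m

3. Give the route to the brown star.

turn right 58°, forward 2.5 m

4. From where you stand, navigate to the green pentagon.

turn left 39°, forward 6.1 m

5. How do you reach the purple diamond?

turn left 51°, forward 5.6 m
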